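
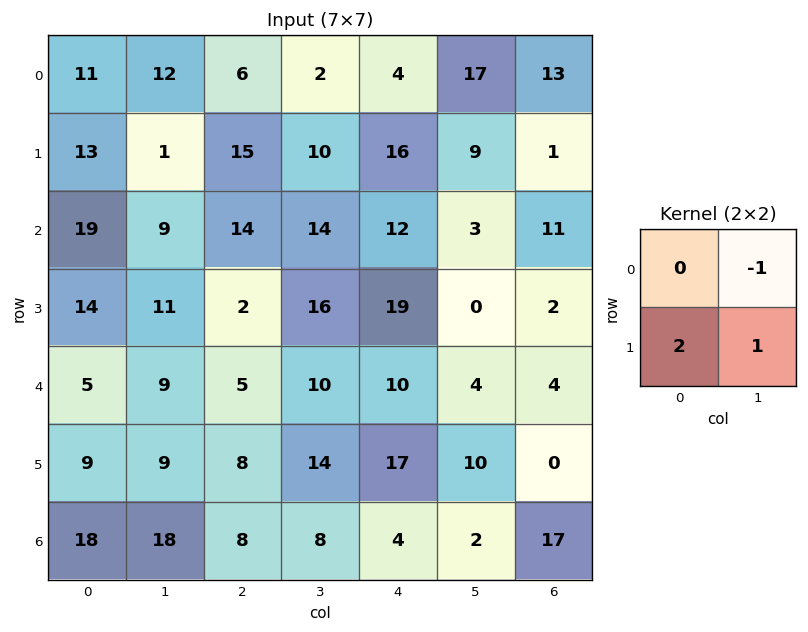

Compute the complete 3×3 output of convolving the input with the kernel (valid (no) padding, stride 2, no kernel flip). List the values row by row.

15 38 24
30 6 35
18 20 40

Output[0,0]: The receptive field on the input at this output position is [11 12 / 13 1]. Elementwise product with the kernel and sum: 12·-1 + 13·2 + 1·1.
Output[0,1]: The receptive field on the input at this output position is [6 2 / 15 10]. Elementwise product with the kernel and sum: 2·-1 + 15·2 + 10·1.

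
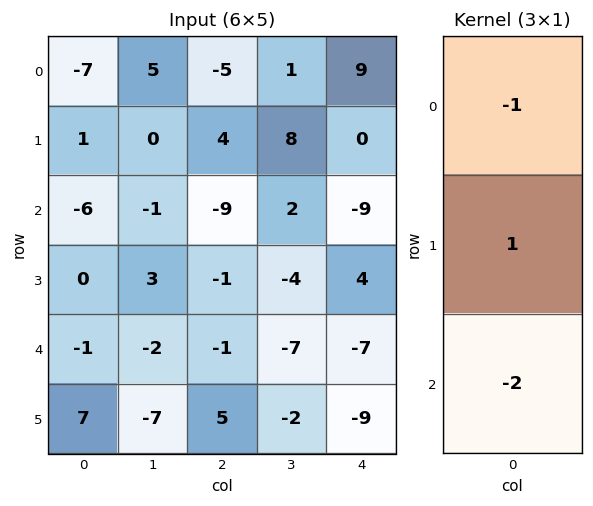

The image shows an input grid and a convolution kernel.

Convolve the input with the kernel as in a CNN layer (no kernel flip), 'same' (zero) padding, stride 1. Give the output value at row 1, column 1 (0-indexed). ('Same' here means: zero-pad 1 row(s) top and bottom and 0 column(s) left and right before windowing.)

-3

The receptive field on the zero-padded input at this output position is [5 / 0 / -1]. Elementwise product with the kernel and sum: 5·-1 + 0·1 + -1·-2.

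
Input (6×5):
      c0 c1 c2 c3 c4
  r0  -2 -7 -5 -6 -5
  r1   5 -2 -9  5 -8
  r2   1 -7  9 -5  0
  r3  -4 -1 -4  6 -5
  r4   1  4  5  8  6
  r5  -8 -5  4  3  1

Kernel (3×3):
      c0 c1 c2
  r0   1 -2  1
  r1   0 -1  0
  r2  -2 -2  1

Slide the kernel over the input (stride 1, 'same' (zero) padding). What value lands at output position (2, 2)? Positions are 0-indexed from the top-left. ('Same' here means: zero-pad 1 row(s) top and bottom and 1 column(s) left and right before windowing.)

28

The receptive field on the zero-padded input at this output position is [-2 -9 5 / -7 9 -5 / -1 -4 6]. Elementwise product with the kernel and sum: -2·1 + -9·-2 + 5·1 + 9·-1 + -1·-2 + -4·-2 + 6·1.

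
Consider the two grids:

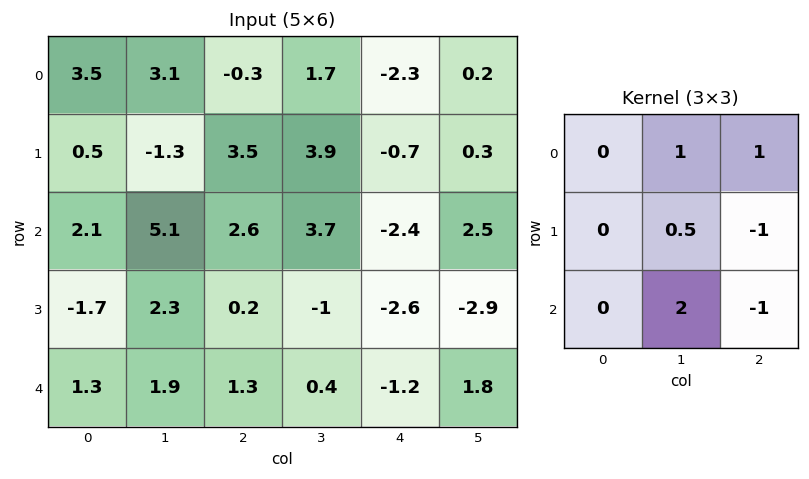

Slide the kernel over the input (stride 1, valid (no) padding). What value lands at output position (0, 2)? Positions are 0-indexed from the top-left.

11.85

The receptive field on the input at this output position is [-0.3 1.7 -2.3 / 3.5 3.9 -0.7 / 2.6 3.7 -2.4]. Elementwise product with the kernel and sum: 1.7·1 + -2.3·1 + 3.9·0.5 + -0.7·-1 + 3.7·2 + -2.4·-1.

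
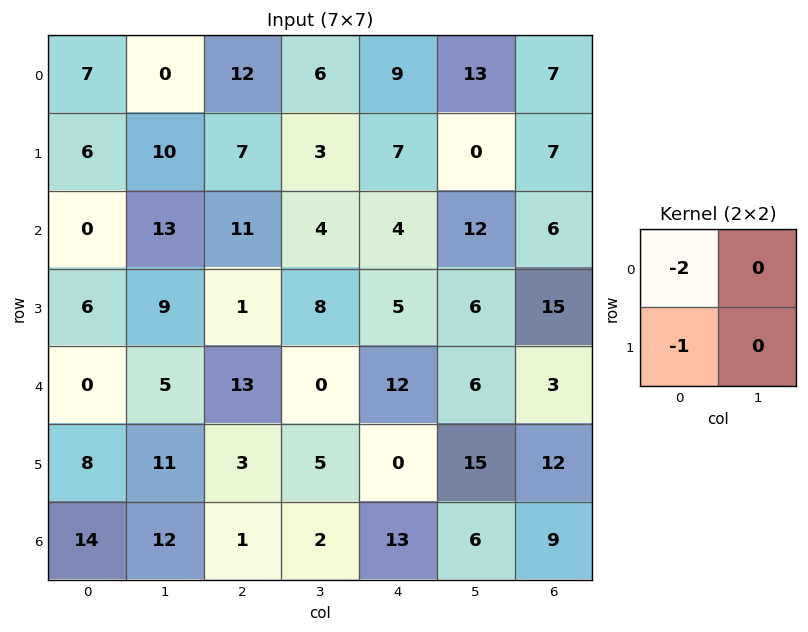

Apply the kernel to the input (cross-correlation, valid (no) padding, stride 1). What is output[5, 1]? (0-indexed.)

-34

The receptive field on the input at this output position is [11 3 / 12 1]. Elementwise product with the kernel and sum: 11·-2 + 12·-1.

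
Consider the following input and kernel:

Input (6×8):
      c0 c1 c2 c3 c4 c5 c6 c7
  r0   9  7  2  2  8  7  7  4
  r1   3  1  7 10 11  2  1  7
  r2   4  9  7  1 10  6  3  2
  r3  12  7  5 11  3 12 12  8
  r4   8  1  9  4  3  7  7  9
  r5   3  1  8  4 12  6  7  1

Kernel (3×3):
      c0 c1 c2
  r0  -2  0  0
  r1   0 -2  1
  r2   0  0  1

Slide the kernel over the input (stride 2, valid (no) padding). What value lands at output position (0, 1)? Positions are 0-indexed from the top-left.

-3

The receptive field on the input at this output position is [2 2 8 / 7 10 11 / 7 1 10]. Elementwise product with the kernel and sum: 2·-2 + 10·-2 + 11·1 + 10·1.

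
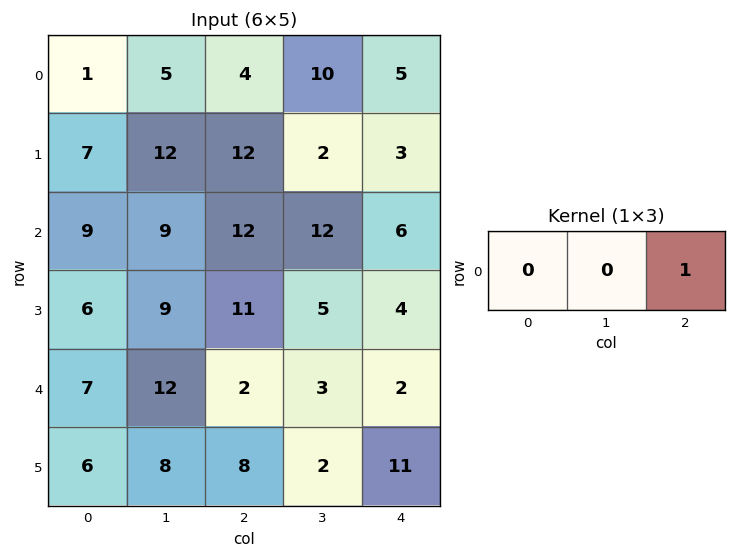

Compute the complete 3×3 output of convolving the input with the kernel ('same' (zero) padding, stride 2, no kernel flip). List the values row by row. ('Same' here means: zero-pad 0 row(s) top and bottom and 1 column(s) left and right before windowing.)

Output[0,0]: The receptive field on the zero-padded input at this output position is [0 1 5]. Elementwise product with the kernel and sum: 5·1.
Output[0,1]: The receptive field on the zero-padded input at this output position is [5 4 10]. Elementwise product with the kernel and sum: 10·1.

5 10 0
9 12 0
12 3 0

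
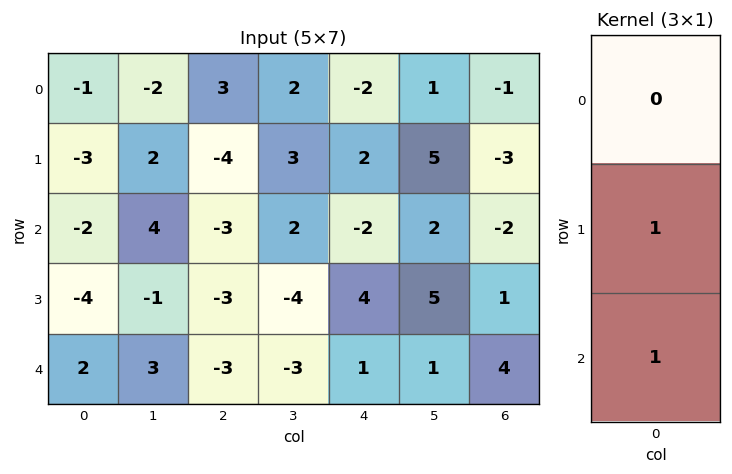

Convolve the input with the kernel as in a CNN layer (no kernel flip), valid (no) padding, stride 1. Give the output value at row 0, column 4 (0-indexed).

The receptive field on the input at this output position is [-2 / 2 / -2]. Elementwise product with the kernel and sum: 2·1 + -2·1.

0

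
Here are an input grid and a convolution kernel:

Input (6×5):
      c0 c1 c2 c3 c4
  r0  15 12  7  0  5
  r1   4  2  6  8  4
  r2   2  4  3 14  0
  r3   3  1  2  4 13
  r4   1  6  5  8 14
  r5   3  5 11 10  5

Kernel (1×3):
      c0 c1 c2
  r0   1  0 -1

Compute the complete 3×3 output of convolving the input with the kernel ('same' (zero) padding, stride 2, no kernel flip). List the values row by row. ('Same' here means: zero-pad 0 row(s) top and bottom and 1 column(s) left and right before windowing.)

-12 12 0
-4 -10 14
-6 -2 8

Output[0,0]: The receptive field on the zero-padded input at this output position is [0 15 12]. Elementwise product with the kernel and sum: 0·1 + 12·-1.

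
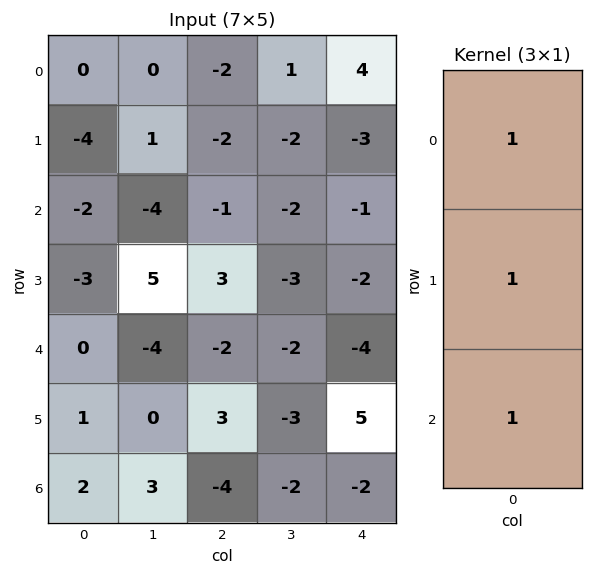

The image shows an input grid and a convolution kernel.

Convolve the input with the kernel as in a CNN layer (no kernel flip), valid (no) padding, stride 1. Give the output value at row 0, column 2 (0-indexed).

-5

The receptive field on the input at this output position is [-2 / -2 / -1]. Elementwise product with the kernel and sum: -2·1 + -2·1 + -1·1.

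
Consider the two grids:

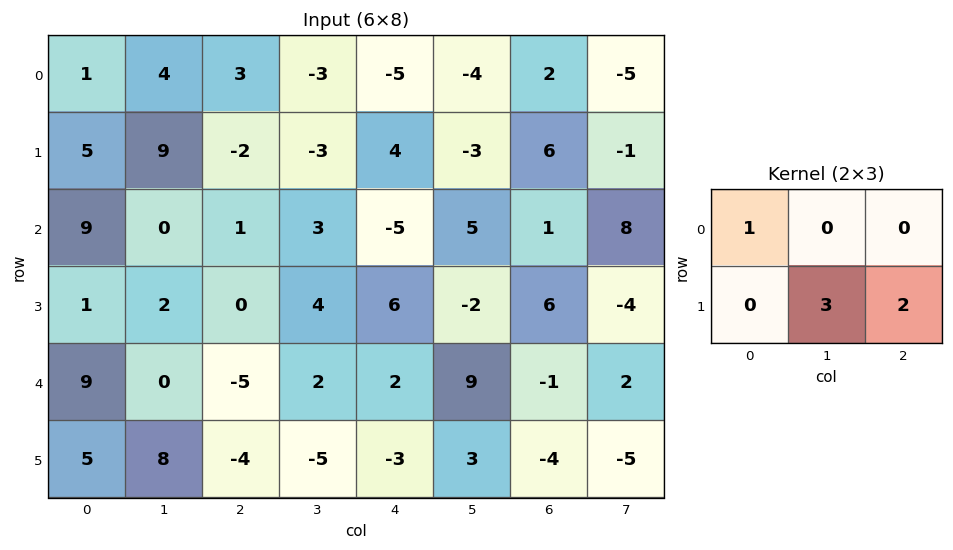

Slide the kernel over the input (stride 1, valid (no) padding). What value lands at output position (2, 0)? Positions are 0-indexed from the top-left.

The receptive field on the input at this output position is [9 0 1 / 1 2 0]. Elementwise product with the kernel and sum: 9·1 + 2·3 + 0·2.

15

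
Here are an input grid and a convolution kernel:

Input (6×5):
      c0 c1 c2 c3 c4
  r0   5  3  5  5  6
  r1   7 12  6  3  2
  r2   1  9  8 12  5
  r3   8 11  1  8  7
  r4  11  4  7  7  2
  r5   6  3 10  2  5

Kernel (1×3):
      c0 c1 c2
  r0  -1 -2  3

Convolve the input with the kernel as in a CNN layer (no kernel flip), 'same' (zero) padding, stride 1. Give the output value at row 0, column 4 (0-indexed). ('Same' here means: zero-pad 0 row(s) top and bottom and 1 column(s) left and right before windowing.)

-17

The receptive field on the zero-padded input at this output position is [5 6 0]. Elementwise product with the kernel and sum: 5·-1 + 6·-2 + 0·3.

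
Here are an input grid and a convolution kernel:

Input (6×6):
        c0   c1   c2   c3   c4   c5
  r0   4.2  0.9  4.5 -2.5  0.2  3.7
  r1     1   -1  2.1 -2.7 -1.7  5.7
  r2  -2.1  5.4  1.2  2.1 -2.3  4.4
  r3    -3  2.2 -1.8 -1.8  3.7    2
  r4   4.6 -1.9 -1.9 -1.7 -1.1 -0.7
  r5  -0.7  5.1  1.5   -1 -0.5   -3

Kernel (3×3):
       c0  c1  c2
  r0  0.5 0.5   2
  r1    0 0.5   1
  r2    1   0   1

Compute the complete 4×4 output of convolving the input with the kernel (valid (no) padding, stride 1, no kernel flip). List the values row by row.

Output[0,0]: The receptive field on the input at this output position is [4.2 0.9 4.5 / 1 -1 2.1 / -2.1 5.4 1.2]. Elementwise product with the kernel and sum: 4.2·0.5 + 0.9·0.5 + 4.5·2 + -1·0.5 + 2.1·1 + -2.1·1 + 1.2·1.
Output[0,1]: The receptive field on the input at this output position is [0.9 4.5 -2.5 / -1 2.1 -2.7 / 5.4 1.2 2.1]. Elementwise product with the kernel and sum: 0.9·0.5 + 4.5·0.5 + -2.5·2 + 2.1·0.5 + -2.7·1 + 5.4·1 + 2.1·1.

12.25 3.55 -2.75 17.6
3.3 -1.75 -3.05 12.65
6.05 1.2 -3.15 10.15
-6.05 -1.95 4.65 -0.3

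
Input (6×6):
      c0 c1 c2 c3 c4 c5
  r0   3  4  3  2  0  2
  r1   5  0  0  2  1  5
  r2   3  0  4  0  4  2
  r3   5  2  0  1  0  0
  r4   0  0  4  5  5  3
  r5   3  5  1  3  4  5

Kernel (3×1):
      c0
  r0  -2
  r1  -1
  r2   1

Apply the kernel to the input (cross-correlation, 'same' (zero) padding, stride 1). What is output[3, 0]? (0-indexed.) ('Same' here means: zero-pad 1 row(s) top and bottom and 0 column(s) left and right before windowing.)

The receptive field on the zero-padded input at this output position is [3 / 5 / 0]. Elementwise product with the kernel and sum: 3·-2 + 5·-1 + 0·1.

-11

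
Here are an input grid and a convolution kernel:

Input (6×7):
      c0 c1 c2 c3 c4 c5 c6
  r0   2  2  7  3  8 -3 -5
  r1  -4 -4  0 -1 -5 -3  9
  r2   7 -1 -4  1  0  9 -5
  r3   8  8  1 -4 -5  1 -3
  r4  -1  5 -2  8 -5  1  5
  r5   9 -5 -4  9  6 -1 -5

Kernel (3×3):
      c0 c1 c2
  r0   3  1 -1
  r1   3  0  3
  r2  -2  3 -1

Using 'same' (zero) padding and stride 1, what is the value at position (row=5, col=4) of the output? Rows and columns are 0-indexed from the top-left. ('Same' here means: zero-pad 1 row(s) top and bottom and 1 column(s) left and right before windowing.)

42

The receptive field on the zero-padded input at this output position is [8 -5 1 / 9 6 -1 / 0 0 0]. Elementwise product with the kernel and sum: 8·3 + -5·1 + 1·-1 + 9·3 + -1·3 + 0·-2 + 0·3 + 0·-1.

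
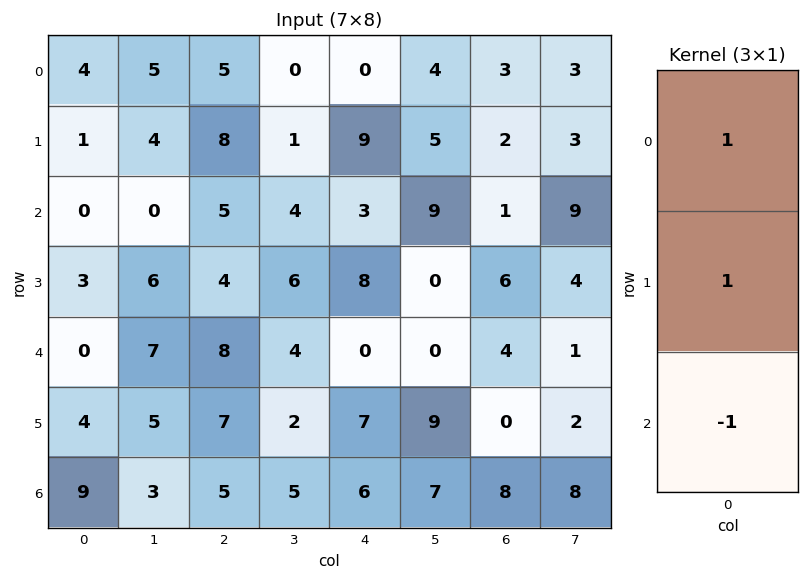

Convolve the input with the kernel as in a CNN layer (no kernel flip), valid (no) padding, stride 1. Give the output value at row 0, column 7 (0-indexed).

-3

The receptive field on the input at this output position is [3 / 3 / 9]. Elementwise product with the kernel and sum: 3·1 + 3·1 + 9·-1.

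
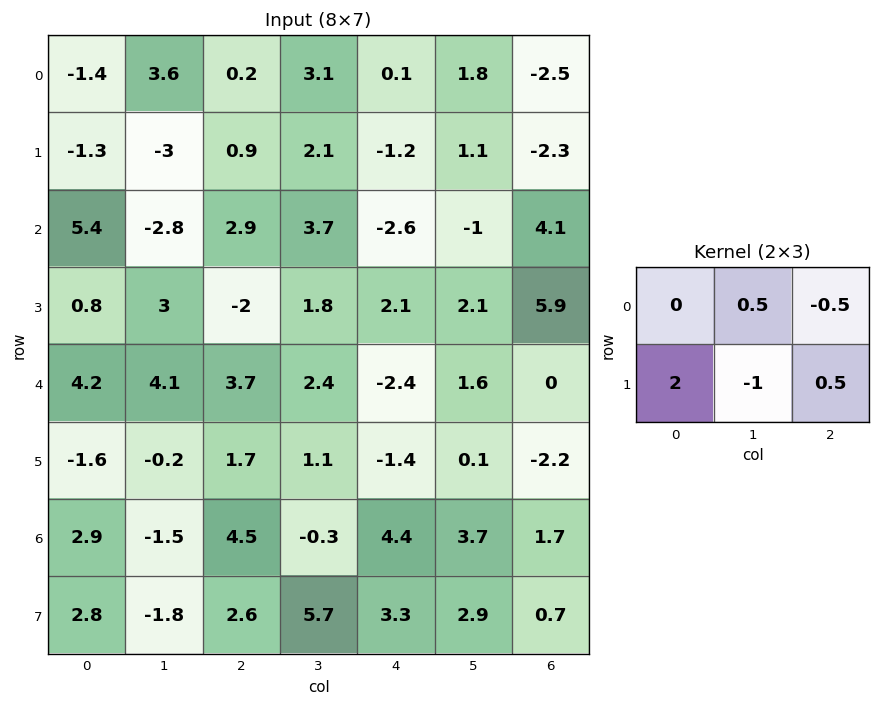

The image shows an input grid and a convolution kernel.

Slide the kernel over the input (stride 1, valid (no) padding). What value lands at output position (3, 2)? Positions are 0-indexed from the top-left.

3.65

The receptive field on the input at this output position is [-2 1.8 2.1 / 3.7 2.4 -2.4]. Elementwise product with the kernel and sum: 1.8·0.5 + 2.1·-0.5 + 3.7·2 + 2.4·-1 + -2.4·0.5.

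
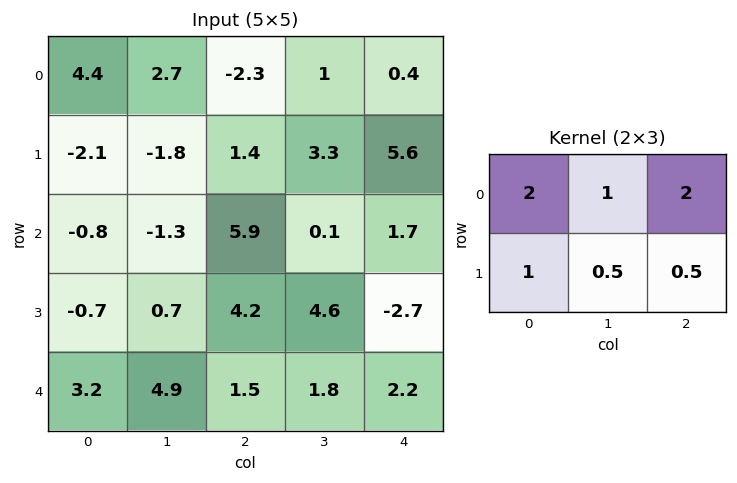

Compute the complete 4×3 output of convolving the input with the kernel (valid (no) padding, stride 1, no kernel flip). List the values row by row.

Output[0,0]: The receptive field on the input at this output position is [4.4 2.7 -2.3 / -2.1 -1.8 1.4]. Elementwise product with the kernel and sum: 4.4·2 + 2.7·1 + -2.3·2 + -2.1·1 + -1.8·0.5 + 1.4·0.5.

4.6 5.65 3.05
-1.7 6.1 24.1
10.65 8.6 20.45
14.1 21.35 11.1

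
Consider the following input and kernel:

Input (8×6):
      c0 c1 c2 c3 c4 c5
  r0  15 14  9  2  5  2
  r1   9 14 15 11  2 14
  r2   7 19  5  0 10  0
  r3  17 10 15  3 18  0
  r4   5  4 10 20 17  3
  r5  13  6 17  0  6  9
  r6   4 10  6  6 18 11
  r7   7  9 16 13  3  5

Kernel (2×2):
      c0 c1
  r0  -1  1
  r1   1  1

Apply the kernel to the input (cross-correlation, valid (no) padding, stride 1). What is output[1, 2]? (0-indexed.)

The receptive field on the input at this output position is [15 11 / 5 0]. Elementwise product with the kernel and sum: 15·-1 + 11·1 + 5·1 + 0·1.

1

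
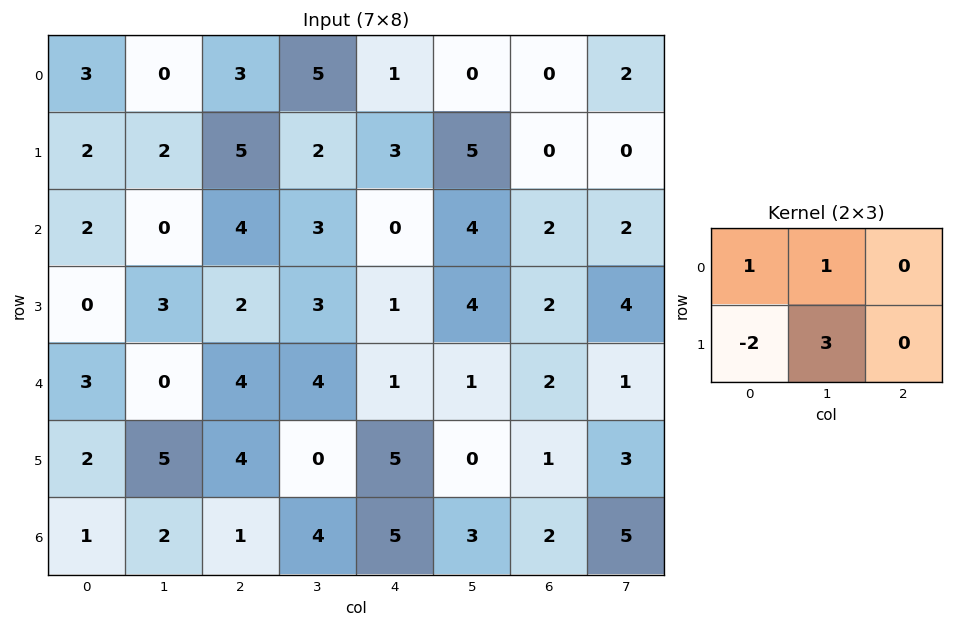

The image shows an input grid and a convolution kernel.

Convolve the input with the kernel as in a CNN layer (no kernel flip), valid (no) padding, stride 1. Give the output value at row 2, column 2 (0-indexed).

12

The receptive field on the input at this output position is [4 3 0 / 2 3 1]. Elementwise product with the kernel and sum: 4·1 + 3·1 + 2·-2 + 3·3.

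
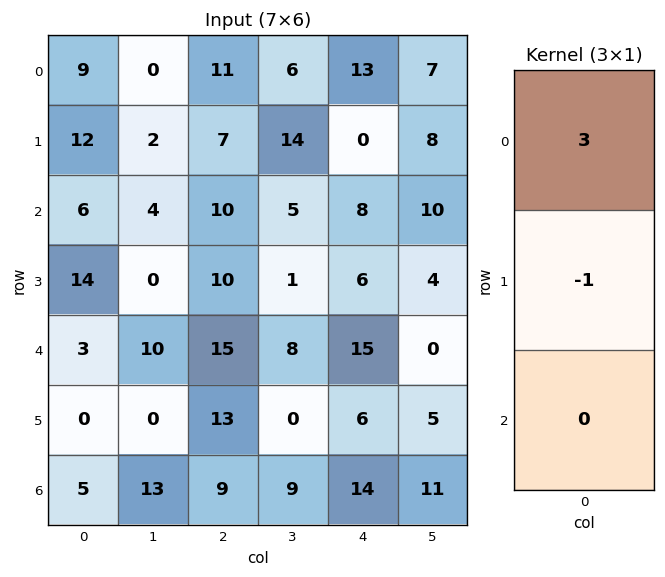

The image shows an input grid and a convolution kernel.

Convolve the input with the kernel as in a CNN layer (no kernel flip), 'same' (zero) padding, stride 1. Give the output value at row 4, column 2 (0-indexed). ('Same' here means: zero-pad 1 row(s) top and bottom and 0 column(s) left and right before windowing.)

15

The receptive field on the zero-padded input at this output position is [10 / 15 / 13]. Elementwise product with the kernel and sum: 10·3 + 15·-1.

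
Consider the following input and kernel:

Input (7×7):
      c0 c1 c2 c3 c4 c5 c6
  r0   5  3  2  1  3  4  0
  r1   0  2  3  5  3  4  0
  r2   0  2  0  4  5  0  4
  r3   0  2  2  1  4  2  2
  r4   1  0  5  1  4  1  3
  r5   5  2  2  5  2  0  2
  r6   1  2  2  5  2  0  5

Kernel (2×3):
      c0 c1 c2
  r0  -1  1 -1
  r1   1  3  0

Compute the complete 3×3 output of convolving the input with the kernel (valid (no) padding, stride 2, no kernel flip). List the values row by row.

2 14 16
8 4 1
5 9 -4

Output[0,0]: The receptive field on the input at this output position is [5 3 2 / 0 2 3]. Elementwise product with the kernel and sum: 5·-1 + 3·1 + 2·-1 + 0·1 + 2·3.
Output[0,1]: The receptive field on the input at this output position is [2 1 3 / 3 5 3]. Elementwise product with the kernel and sum: 2·-1 + 1·1 + 3·-1 + 3·1 + 5·3.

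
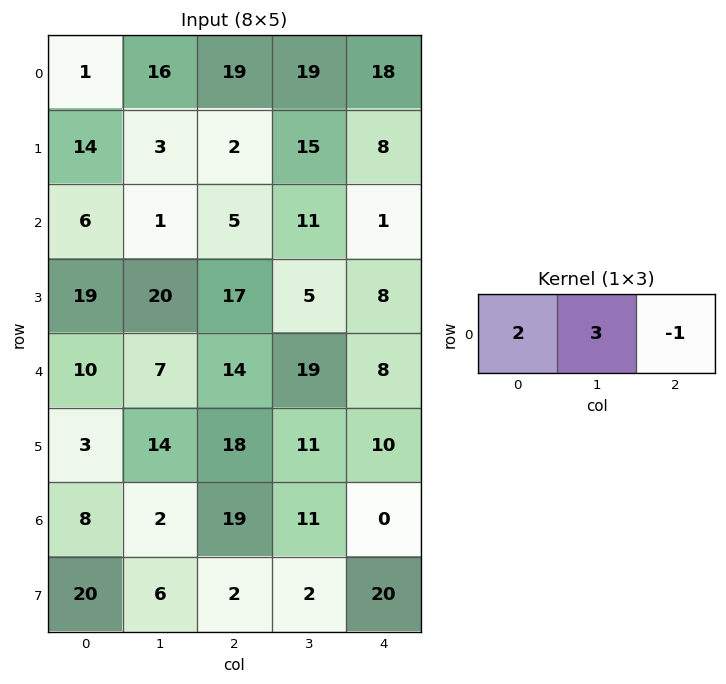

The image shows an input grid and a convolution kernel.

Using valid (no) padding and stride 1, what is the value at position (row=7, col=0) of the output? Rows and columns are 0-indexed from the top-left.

56

The receptive field on the input at this output position is [20 6 2]. Elementwise product with the kernel and sum: 20·2 + 6·3 + 2·-1.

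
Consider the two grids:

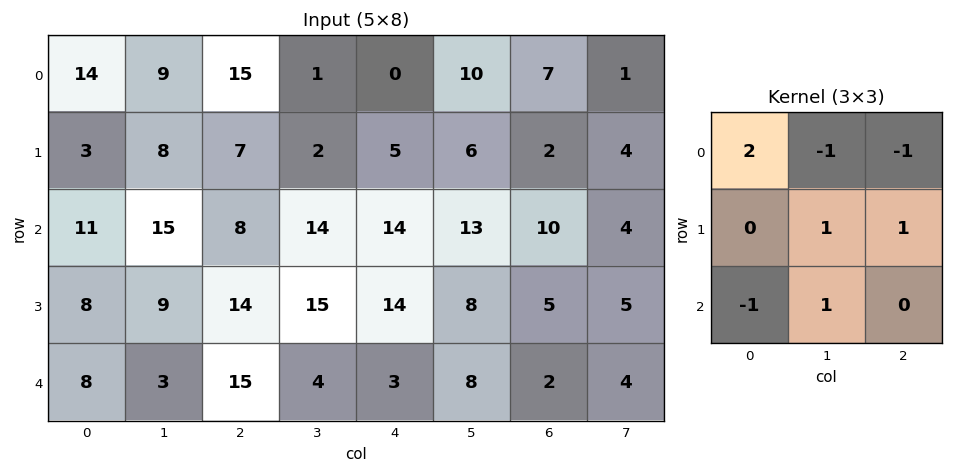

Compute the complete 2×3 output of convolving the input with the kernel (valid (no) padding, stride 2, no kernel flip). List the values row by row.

23 42 -10
17 6 23

Output[0,0]: The receptive field on the input at this output position is [14 9 15 / 3 8 7 / 11 15 8]. Elementwise product with the kernel and sum: 14·2 + 9·-1 + 15·-1 + 8·1 + 7·1 + 11·-1 + 15·1.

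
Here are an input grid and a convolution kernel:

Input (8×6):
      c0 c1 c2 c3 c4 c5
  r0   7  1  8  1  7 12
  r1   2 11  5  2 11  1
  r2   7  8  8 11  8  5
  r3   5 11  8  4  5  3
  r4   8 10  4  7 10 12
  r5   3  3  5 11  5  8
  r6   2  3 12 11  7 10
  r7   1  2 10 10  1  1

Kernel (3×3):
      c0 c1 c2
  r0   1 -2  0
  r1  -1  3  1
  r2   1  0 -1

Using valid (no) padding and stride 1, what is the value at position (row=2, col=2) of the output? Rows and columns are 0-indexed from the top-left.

The receptive field on the input at this output position is [8 11 8 / 8 4 5 / 4 7 10]. Elementwise product with the kernel and sum: 8·1 + 11·-2 + 8·-1 + 4·3 + 5·1 + 4·1 + 10·-1.

-11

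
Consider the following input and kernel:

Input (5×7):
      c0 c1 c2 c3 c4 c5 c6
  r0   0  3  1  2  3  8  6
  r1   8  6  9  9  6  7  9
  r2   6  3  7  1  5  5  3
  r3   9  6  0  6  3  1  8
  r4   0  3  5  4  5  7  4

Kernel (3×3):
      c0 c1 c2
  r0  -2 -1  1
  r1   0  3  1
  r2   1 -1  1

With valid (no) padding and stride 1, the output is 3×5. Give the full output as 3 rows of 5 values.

35 28 43 27 25
6 22 -16 7 18
12 -4 17 14 1

Output[0,0]: The receptive field on the input at this output position is [0 3 1 / 8 6 9 / 6 3 7]. Elementwise product with the kernel and sum: 0·-2 + 3·-1 + 1·1 + 6·3 + 9·1 + 6·1 + 3·-1 + 7·1.
Output[0,1]: The receptive field on the input at this output position is [3 1 2 / 6 9 9 / 3 7 1]. Elementwise product with the kernel and sum: 3·-2 + 1·-1 + 2·1 + 9·3 + 9·1 + 3·1 + 7·-1 + 1·1.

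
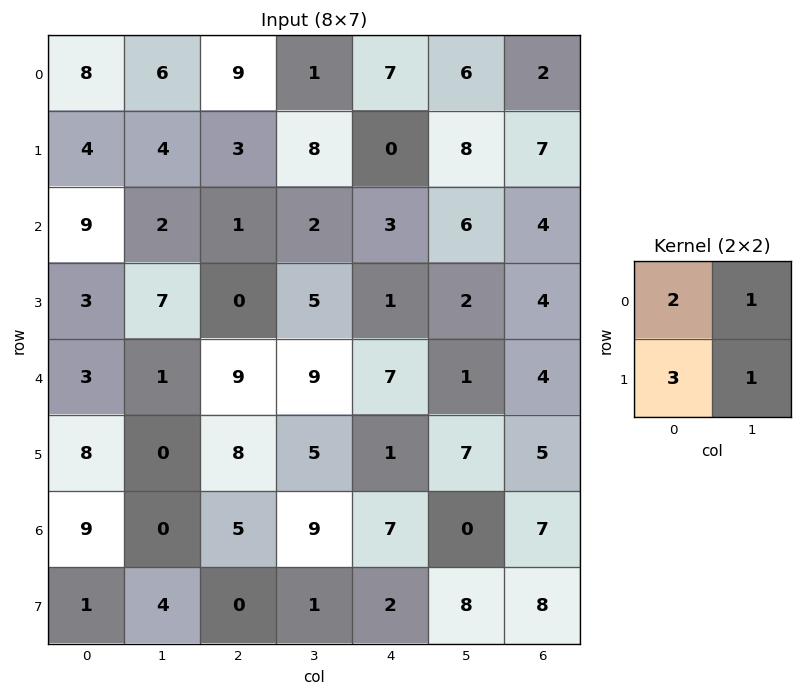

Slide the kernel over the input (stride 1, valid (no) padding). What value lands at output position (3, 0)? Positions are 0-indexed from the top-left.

23

The receptive field on the input at this output position is [3 7 / 3 1]. Elementwise product with the kernel and sum: 3·2 + 7·1 + 3·3 + 1·1.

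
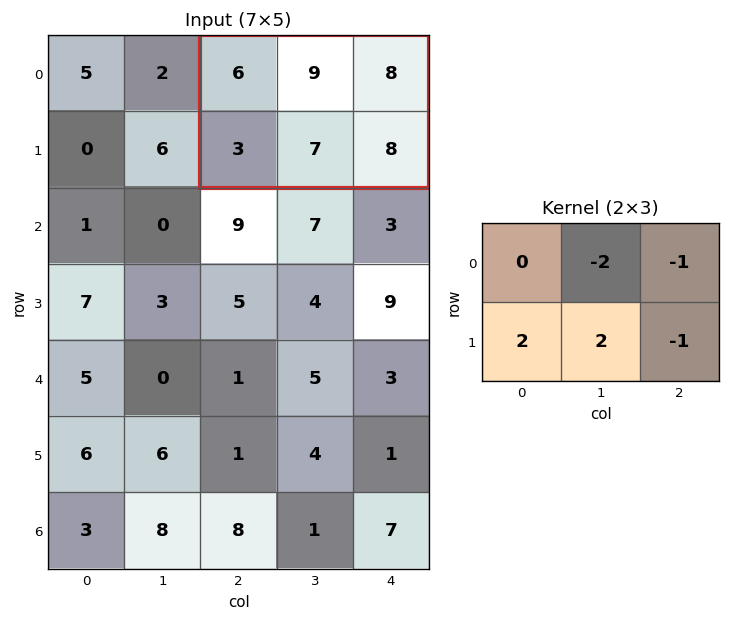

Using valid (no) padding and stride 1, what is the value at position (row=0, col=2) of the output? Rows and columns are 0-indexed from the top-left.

The receptive field on the input at this output position is [6 9 8 / 3 7 8]. Elementwise product with the kernel and sum: 9·-2 + 8·-1 + 3·2 + 7·2 + 8·-1.

-14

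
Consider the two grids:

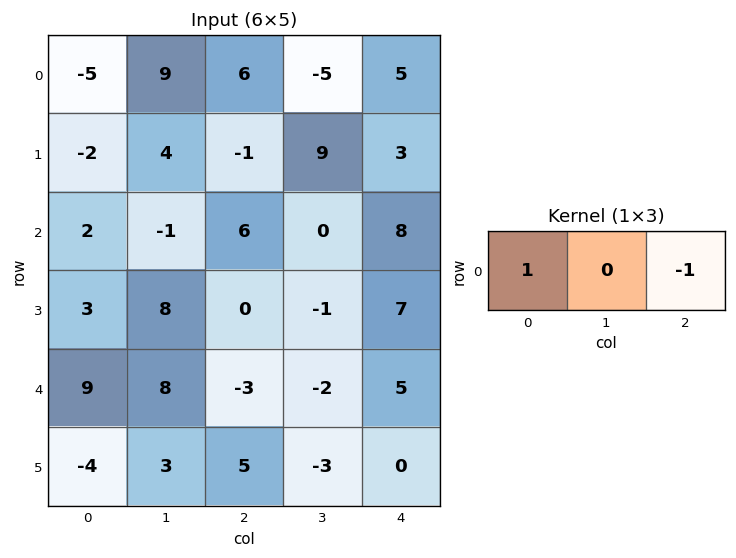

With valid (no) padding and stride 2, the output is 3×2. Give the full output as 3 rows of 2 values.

Output[0,0]: The receptive field on the input at this output position is [-5 9 6]. Elementwise product with the kernel and sum: -5·1 + 6·-1.

-11 1
-4 -2
12 -8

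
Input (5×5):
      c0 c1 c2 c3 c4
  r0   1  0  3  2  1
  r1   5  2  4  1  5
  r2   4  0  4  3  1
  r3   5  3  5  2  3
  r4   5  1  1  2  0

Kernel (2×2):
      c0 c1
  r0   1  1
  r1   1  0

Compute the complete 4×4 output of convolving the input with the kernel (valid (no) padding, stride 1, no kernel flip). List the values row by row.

6 5 9 4
11 6 9 9
9 7 12 6
13 9 8 7

Output[0,0]: The receptive field on the input at this output position is [1 0 / 5 2]. Elementwise product with the kernel and sum: 1·1 + 0·1 + 5·1.
Output[0,1]: The receptive field on the input at this output position is [0 3 / 2 4]. Elementwise product with the kernel and sum: 0·1 + 3·1 + 2·1.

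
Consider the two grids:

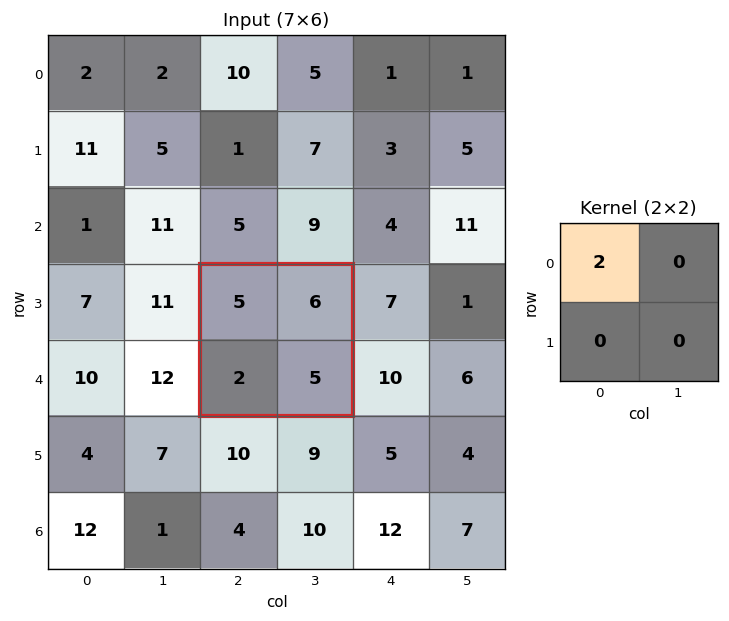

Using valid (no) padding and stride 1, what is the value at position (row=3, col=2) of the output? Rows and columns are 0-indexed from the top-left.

The receptive field on the input at this output position is [5 6 / 2 5]. Elementwise product with the kernel and sum: 5·2.

10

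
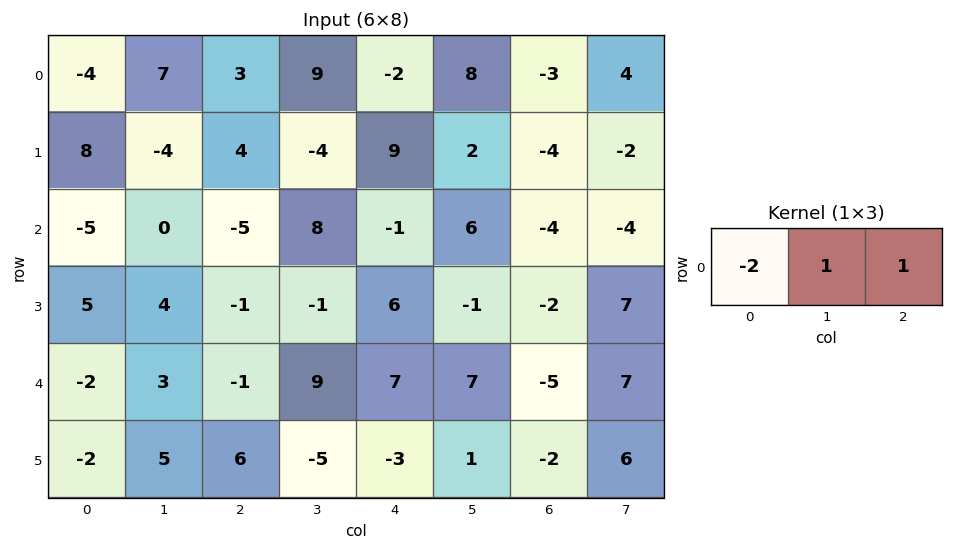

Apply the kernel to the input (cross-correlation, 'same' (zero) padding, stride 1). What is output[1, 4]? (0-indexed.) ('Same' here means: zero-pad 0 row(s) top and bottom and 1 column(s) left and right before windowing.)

The receptive field on the zero-padded input at this output position is [-4 9 2]. Elementwise product with the kernel and sum: -4·-2 + 9·1 + 2·1.

19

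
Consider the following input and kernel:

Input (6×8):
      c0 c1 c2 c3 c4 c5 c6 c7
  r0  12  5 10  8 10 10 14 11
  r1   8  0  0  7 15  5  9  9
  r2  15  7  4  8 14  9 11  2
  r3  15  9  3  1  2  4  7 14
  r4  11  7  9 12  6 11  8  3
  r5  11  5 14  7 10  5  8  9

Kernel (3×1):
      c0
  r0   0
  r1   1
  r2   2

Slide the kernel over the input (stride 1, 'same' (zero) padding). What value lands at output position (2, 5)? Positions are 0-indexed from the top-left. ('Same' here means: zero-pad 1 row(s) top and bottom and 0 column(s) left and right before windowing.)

17

The receptive field on the zero-padded input at this output position is [5 / 9 / 4]. Elementwise product with the kernel and sum: 9·1 + 4·2.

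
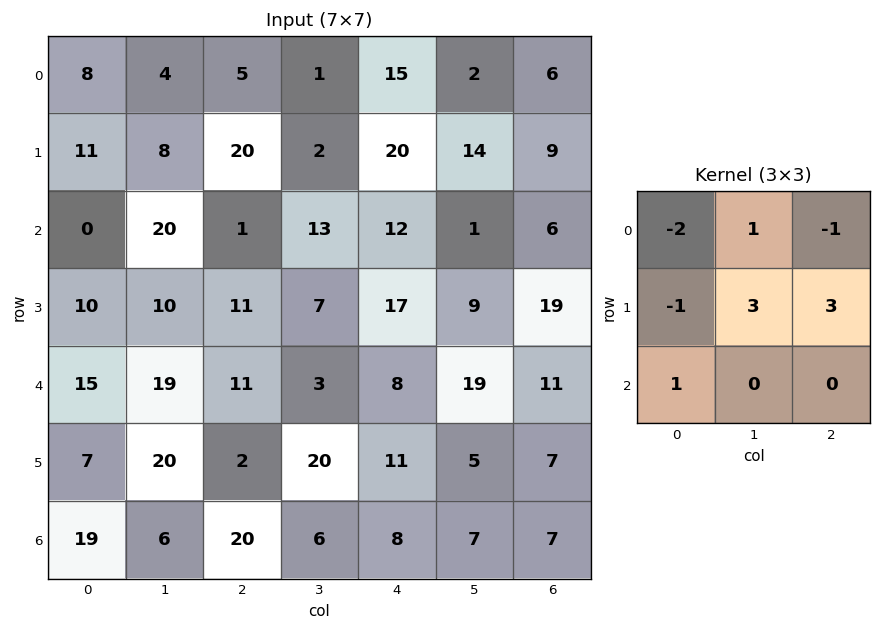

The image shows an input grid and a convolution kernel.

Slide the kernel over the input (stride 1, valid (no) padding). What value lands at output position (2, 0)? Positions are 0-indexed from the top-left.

87

The receptive field on the input at this output position is [0 20 1 / 10 10 11 / 15 19 11]. Elementwise product with the kernel and sum: 0·-2 + 20·1 + 1·-1 + 10·-1 + 10·3 + 11·3 + 15·1.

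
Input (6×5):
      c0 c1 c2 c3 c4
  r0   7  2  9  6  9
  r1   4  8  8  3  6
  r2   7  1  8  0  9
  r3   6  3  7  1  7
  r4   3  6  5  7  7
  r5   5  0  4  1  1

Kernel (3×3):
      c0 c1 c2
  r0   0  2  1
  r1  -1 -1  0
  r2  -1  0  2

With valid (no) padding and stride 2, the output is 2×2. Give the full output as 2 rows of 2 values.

10 20
8 10

Output[0,0]: The receptive field on the input at this output position is [7 2 9 / 4 8 8 / 7 1 8]. Elementwise product with the kernel and sum: 2·2 + 9·1 + 4·-1 + 8·-1 + 7·-1 + 8·2.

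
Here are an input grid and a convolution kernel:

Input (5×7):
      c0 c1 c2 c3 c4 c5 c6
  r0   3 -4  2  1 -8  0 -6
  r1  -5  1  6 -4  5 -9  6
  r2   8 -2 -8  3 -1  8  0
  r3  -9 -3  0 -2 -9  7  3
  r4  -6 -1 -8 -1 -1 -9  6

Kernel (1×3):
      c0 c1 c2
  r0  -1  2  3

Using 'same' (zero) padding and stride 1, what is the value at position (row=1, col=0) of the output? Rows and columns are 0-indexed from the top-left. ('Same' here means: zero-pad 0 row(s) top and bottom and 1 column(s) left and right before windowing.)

-7

The receptive field on the zero-padded input at this output position is [0 -5 1]. Elementwise product with the kernel and sum: 0·-1 + -5·2 + 1·3.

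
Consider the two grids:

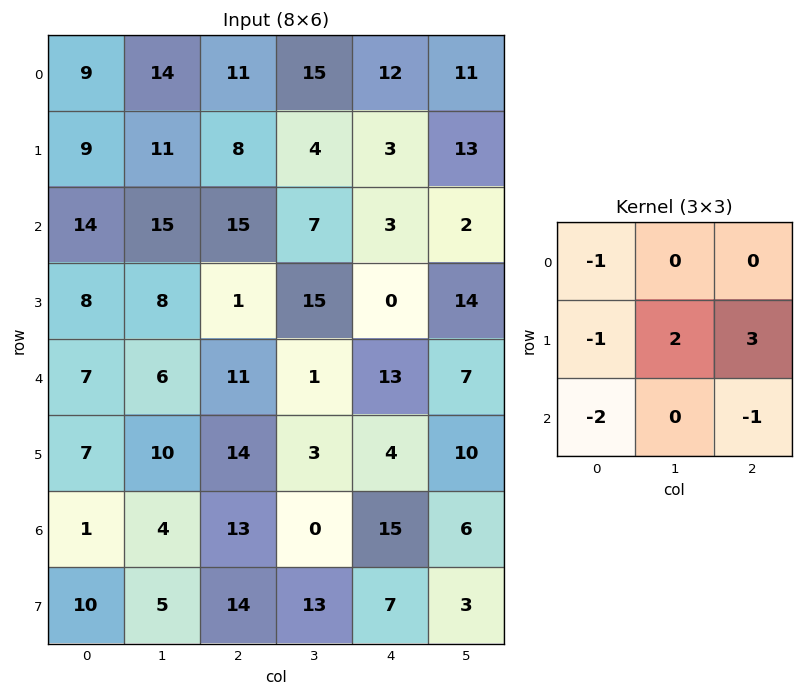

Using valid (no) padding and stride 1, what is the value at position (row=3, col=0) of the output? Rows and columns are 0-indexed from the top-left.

The receptive field on the input at this output position is [8 8 1 / 7 6 11 / 7 10 14]. Elementwise product with the kernel and sum: 8·-1 + 7·-1 + 6·2 + 11·3 + 7·-2 + 14·-1.

2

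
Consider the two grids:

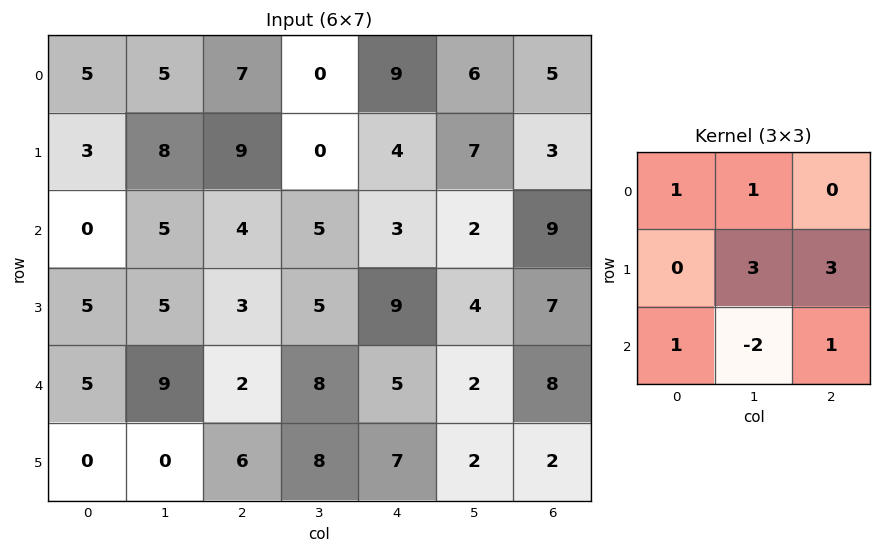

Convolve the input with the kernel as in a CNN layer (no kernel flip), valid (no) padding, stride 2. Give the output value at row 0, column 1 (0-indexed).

16

The receptive field on the input at this output position is [7 0 9 / 9 0 4 / 4 5 3]. Elementwise product with the kernel and sum: 7·1 + 0·1 + 0·3 + 4·3 + 4·1 + 5·-2 + 3·1.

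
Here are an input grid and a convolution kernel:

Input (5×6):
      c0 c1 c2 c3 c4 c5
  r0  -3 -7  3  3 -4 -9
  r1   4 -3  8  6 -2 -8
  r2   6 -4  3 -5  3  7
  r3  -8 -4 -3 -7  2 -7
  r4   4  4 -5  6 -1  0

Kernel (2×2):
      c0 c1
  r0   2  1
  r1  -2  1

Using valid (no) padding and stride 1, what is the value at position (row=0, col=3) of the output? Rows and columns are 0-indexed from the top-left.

The receptive field on the input at this output position is [3 -4 / 6 -2]. Elementwise product with the kernel and sum: 3·2 + -4·1 + 6·-2 + -2·1.

-12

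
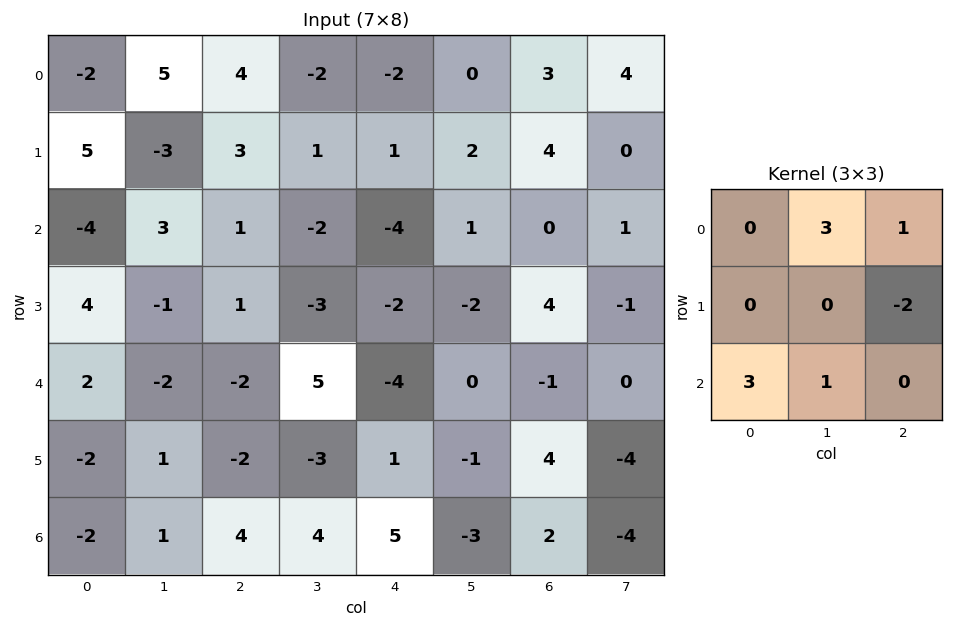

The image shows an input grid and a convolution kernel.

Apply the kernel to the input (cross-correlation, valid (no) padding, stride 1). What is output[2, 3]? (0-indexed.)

The receptive field on the input at this output position is [-2 -4 1 / -3 -2 -2 / 5 -4 0]. Elementwise product with the kernel and sum: -4·3 + 1·1 + -2·-2 + 5·3 + -4·1.

4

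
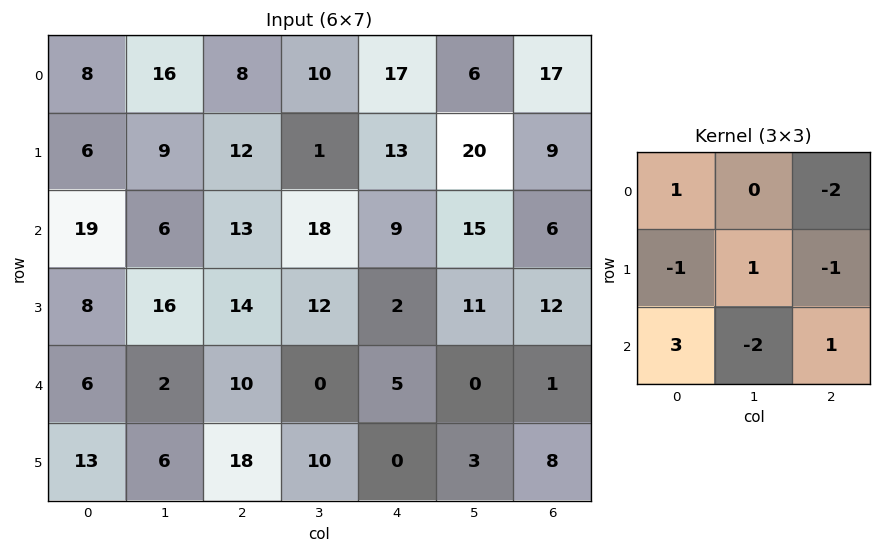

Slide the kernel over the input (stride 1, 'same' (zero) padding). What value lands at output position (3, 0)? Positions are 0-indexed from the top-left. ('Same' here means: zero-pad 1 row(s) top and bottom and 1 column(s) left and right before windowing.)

The receptive field on the zero-padded input at this output position is [0 19 6 / 0 8 16 / 0 6 2]. Elementwise product with the kernel and sum: 0·1 + 6·-2 + 0·-1 + 8·1 + 16·-1 + 0·3 + 6·-2 + 2·1.

-30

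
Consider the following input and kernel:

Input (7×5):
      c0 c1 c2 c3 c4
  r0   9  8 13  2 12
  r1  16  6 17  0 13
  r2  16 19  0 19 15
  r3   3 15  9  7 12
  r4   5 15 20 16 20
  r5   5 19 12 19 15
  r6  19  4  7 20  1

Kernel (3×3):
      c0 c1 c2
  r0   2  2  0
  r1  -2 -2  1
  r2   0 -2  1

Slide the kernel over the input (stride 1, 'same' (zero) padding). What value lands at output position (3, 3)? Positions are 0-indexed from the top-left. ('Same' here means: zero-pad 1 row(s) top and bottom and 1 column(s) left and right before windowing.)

6

The receptive field on the zero-padded input at this output position is [0 19 15 / 9 7 12 / 20 16 20]. Elementwise product with the kernel and sum: 0·2 + 19·2 + 9·-2 + 7·-2 + 12·1 + 16·-2 + 20·1.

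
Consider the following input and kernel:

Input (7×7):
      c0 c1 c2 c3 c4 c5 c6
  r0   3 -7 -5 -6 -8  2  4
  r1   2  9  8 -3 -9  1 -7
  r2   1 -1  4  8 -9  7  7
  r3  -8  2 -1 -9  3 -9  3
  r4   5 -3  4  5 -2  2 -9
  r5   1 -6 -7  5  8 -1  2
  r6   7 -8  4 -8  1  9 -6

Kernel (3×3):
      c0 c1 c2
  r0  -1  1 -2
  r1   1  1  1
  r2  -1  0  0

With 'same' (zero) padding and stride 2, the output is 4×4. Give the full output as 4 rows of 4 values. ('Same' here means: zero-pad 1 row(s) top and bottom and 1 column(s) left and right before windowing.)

-4 -27 -9 5
-16 14 7 15
-10 27 30 6
12 -23 7 6

Output[0,0]: The receptive field on the zero-padded input at this output position is [0 0 0 / 0 3 -7 / 0 2 9]. Elementwise product with the kernel and sum: 0·-1 + 0·1 + 0·-2 + 0·1 + 3·1 + -7·1 + 0·-1.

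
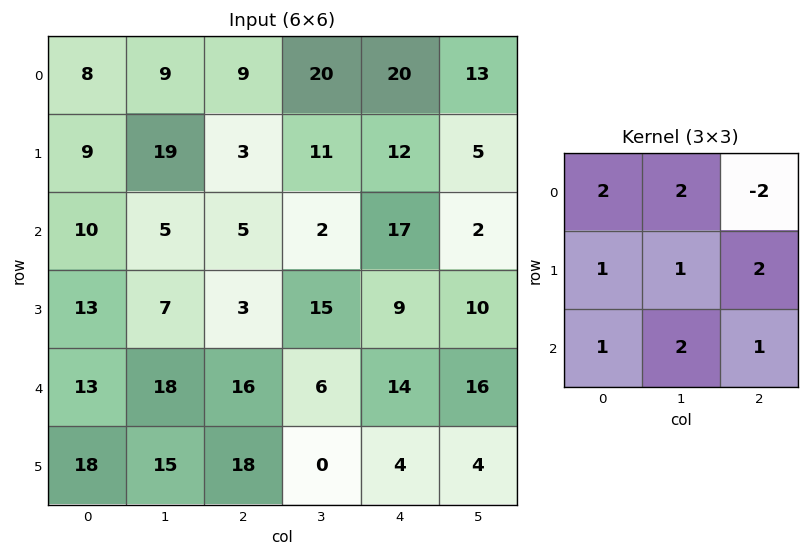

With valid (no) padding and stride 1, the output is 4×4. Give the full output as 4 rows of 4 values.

Output[0,0]: The receptive field on the input at this output position is [8 9 9 / 9 19 3 / 10 5 5]. Elementwise product with the kernel and sum: 8·2 + 9·2 + 9·-2 + 9·1 + 19·1 + 3·2 + 10·1 + 5·2 + 5·1.

75 57 82 125
105 64 87 102
111 112 58 128
163 87 90 92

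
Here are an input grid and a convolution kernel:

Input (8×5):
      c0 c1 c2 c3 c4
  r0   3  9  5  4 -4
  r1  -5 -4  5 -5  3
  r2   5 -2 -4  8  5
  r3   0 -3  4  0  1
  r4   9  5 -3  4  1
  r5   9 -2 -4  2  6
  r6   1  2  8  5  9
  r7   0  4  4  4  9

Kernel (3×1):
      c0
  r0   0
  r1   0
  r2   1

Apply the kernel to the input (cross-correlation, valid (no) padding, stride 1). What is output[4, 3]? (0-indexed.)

The receptive field on the input at this output position is [4 / 2 / 5]. Elementwise product with the kernel and sum: 5·1.

5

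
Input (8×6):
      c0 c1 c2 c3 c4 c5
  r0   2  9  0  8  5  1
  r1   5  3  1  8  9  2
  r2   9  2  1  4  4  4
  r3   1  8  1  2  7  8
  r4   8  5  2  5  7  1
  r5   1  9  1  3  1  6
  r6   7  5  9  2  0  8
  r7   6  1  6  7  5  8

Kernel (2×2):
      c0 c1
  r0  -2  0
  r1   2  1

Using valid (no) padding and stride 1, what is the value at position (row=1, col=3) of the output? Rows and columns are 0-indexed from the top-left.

The receptive field on the input at this output position is [8 9 / 4 4]. Elementwise product with the kernel and sum: 8·-2 + 4·2 + 4·1.

-4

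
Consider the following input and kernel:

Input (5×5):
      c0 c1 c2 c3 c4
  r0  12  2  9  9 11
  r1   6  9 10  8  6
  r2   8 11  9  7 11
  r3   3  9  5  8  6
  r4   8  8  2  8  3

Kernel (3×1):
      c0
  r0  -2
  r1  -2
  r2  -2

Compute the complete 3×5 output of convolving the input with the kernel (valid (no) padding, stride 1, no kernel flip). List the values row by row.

Output[0,0]: The receptive field on the input at this output position is [12 / 6 / 8]. Elementwise product with the kernel and sum: 12·-2 + 6·-2 + 8·-2.
Output[0,1]: The receptive field on the input at this output position is [2 / 9 / 11]. Elementwise product with the kernel and sum: 2·-2 + 9·-2 + 11·-2.

-52 -44 -56 -48 -56
-34 -58 -48 -46 -46
-38 -56 -32 -46 -40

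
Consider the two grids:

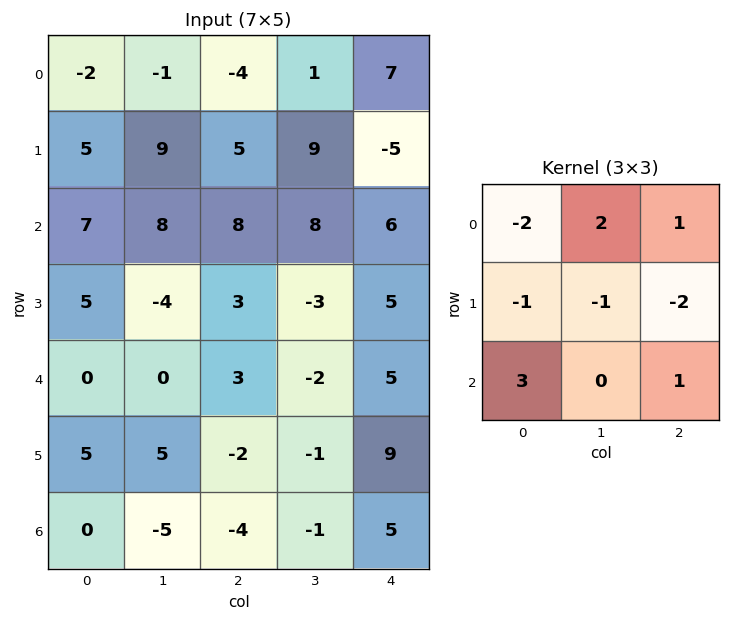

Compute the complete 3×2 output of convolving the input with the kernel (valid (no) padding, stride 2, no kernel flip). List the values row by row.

Output[0,0]: The receptive field on the input at this output position is [-2 -1 -4 / 5 9 5 / 7 8 8]. Elementwise product with the kernel and sum: -2·-2 + -1·2 + -4·1 + 5·-1 + 9·-1 + 5·-2 + 7·3 + 8·1.

3 43
6 10
-7 -27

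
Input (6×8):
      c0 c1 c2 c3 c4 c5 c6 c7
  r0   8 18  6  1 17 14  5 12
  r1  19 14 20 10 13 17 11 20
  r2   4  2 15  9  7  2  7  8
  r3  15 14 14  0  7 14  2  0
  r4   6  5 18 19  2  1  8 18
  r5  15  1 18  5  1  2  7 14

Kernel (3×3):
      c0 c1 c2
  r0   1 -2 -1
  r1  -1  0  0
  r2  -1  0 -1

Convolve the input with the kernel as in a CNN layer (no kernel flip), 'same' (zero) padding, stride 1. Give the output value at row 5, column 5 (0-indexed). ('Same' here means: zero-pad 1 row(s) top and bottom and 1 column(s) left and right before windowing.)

-9

The receptive field on the zero-padded input at this output position is [2 1 8 / 1 2 7 / 0 0 0]. Elementwise product with the kernel and sum: 2·1 + 1·-2 + 8·-1 + 1·-1 + 0·-1 + 0·-1.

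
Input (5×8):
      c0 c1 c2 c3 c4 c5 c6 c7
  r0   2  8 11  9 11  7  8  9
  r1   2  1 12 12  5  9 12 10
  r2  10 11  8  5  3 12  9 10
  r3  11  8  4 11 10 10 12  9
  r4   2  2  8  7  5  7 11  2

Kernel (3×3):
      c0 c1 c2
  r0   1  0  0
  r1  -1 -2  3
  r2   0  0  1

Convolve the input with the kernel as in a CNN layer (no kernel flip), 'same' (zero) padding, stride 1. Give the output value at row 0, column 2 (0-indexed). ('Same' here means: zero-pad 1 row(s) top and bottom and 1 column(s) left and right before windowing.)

9

The receptive field on the zero-padded input at this output position is [0 0 0 / 8 11 9 / 1 12 12]. Elementwise product with the kernel and sum: 0·1 + 8·-1 + 11·-2 + 9·3 + 12·1.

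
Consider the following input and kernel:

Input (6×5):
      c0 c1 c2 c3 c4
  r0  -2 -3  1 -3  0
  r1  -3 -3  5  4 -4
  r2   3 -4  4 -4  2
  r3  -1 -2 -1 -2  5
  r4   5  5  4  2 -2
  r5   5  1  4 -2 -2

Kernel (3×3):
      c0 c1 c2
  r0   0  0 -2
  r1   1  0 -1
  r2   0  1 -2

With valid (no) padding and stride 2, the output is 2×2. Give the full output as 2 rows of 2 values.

Output[0,0]: The receptive field on the input at this output position is [-2 -3 1 / -3 -3 5 / 3 -4 4]. Elementwise product with the kernel and sum: 1·-2 + -3·1 + 5·-1 + -4·1 + 4·-2.
Output[0,1]: The receptive field on the input at this output position is [1 -3 0 / 5 4 -4 / 4 -4 2]. Elementwise product with the kernel and sum: 0·-2 + 5·1 + -4·-1 + -4·1 + 2·-2.

-22 1
-11 -4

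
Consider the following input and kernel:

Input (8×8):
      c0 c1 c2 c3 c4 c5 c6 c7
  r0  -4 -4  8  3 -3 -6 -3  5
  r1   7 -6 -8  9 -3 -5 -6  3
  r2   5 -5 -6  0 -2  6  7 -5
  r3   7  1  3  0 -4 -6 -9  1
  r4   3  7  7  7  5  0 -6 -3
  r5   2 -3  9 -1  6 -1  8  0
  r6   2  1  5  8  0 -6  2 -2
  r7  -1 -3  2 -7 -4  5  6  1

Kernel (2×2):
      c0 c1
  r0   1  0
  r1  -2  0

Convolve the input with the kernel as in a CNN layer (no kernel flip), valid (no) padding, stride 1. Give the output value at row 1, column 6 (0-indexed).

The receptive field on the input at this output position is [-6 3 / 7 -5]. Elementwise product with the kernel and sum: -6·1 + 7·-2.

-20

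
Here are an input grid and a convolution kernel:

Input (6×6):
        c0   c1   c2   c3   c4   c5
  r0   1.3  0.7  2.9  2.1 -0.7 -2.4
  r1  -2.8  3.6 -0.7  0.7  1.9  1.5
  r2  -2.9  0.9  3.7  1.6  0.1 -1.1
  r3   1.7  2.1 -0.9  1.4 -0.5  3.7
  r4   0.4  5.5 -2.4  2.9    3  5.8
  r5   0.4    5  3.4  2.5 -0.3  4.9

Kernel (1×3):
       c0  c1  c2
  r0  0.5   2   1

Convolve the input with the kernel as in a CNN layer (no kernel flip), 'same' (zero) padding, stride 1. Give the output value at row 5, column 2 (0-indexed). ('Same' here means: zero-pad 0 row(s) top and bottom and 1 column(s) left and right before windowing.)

11.8

The receptive field on the zero-padded input at this output position is [5 3.4 2.5]. Elementwise product with the kernel and sum: 5·0.5 + 3.4·2 + 2.5·1.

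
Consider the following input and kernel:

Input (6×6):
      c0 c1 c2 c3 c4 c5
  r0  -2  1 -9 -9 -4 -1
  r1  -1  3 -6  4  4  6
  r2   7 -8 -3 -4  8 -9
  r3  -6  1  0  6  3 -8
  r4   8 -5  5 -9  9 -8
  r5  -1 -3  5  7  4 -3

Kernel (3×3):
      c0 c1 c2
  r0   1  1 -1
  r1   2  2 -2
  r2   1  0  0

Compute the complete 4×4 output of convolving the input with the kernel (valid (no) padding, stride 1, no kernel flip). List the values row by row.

31 -21 -29 -12
6 -20 -36 34
0 -22 -4 38
-10 10 -18 40

Output[0,0]: The receptive field on the input at this output position is [-2 1 -9 / -1 3 -6 / 7 -8 -3]. Elementwise product with the kernel and sum: -2·1 + 1·1 + -9·-1 + -1·2 + 3·2 + -6·-2 + 7·1.
Output[0,1]: The receptive field on the input at this output position is [1 -9 -9 / 3 -6 4 / -8 -3 -4]. Elementwise product with the kernel and sum: 1·1 + -9·1 + -9·-1 + 3·2 + -6·2 + 4·-2 + -8·1.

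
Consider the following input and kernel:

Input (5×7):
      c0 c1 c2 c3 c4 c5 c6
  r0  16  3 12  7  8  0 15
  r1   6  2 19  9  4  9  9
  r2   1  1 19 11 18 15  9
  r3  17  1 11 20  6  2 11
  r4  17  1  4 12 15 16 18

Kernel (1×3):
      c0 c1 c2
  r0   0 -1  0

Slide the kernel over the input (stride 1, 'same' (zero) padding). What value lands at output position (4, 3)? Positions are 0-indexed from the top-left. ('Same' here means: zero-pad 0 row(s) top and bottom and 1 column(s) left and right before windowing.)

-12

The receptive field on the zero-padded input at this output position is [4 12 15]. Elementwise product with the kernel and sum: 12·-1.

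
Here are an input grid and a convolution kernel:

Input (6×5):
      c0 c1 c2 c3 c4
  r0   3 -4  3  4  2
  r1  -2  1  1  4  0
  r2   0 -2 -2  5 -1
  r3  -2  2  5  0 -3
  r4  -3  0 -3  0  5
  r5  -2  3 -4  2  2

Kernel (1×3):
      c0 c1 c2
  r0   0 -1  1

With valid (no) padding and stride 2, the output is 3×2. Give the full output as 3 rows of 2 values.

Output[0,0]: The receptive field on the input at this output position is [3 -4 3]. Elementwise product with the kernel and sum: -4·-1 + 3·1.
Output[0,1]: The receptive field on the input at this output position is [3 4 2]. Elementwise product with the kernel and sum: 4·-1 + 2·1.

7 -2
0 -6
-3 5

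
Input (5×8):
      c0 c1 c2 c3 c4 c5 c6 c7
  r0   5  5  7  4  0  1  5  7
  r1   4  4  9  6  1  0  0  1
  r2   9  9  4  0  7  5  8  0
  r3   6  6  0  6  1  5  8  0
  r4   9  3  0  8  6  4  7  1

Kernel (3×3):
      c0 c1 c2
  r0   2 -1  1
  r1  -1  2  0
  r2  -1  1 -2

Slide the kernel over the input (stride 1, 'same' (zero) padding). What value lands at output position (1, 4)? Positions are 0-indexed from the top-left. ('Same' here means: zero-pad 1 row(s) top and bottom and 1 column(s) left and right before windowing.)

The receptive field on the zero-padded input at this output position is [4 0 1 / 6 1 0 / 0 7 5]. Elementwise product with the kernel and sum: 4·2 + 0·-1 + 1·1 + 6·-1 + 1·2 + 0·-1 + 7·1 + 5·-2.

2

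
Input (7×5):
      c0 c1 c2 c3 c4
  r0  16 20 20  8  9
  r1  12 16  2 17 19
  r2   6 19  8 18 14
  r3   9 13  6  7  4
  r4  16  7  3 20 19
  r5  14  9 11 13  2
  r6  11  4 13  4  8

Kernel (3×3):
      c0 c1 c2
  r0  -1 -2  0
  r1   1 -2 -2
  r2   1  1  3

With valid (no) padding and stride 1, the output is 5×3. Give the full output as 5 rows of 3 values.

-31 -1 -38
-52 -13 -67
-41 22 20
17 -5 -65
-2 -23 -21

Output[0,0]: The receptive field on the input at this output position is [16 20 20 / 12 16 2 / 6 19 8]. Elementwise product with the kernel and sum: 16·-1 + 20·-2 + 12·1 + 16·-2 + 2·-2 + 6·1 + 19·1 + 8·3.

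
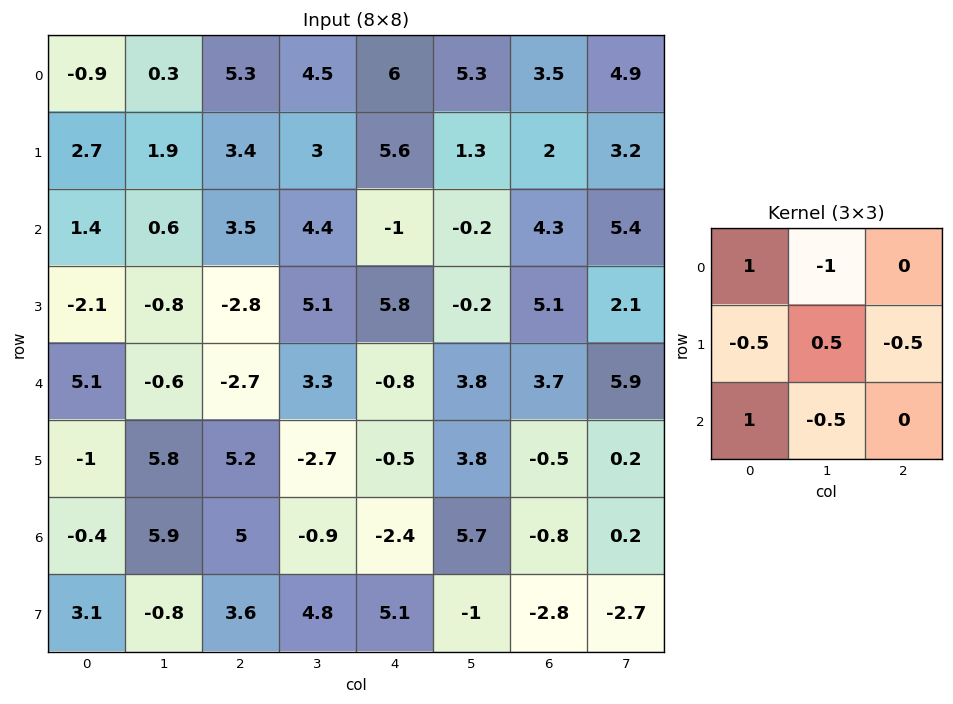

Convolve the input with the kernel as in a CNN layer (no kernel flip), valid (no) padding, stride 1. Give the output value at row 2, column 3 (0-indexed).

The receptive field on the input at this output position is [4.4 -1 -0.2 / 5.1 5.8 -0.2 / 3.3 -0.8 3.8]. Elementwise product with the kernel and sum: 4.4·1 + -1·-1 + 5.1·-0.5 + 5.8·0.5 + -0.2·-0.5 + 3.3·1 + -0.8·-0.5.

9.55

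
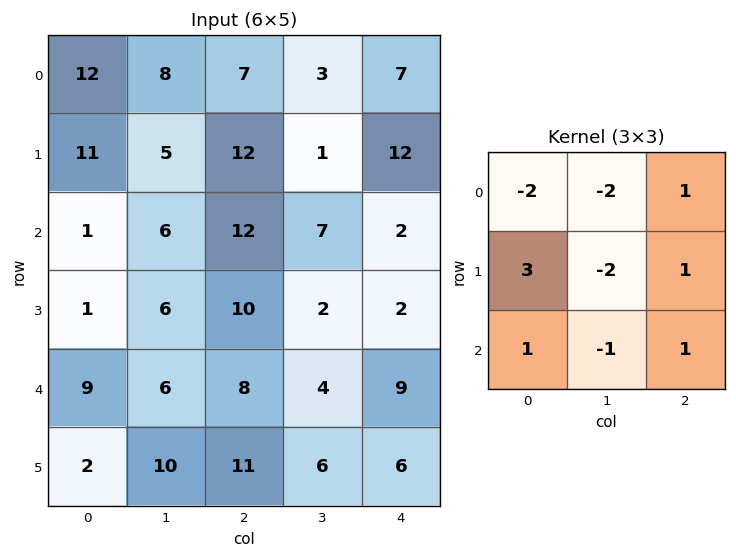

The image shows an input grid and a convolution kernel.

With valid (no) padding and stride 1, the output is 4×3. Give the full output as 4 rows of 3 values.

Output[0,0]: The receptive field on the input at this output position is [12 8 7 / 11 5 12 / 1 6 12]. Elementwise product with the kernel and sum: 12·-2 + 8·-2 + 7·1 + 11·3 + 5·-2 + 12·1 + 1·1 + 6·-1 + 12·1.

9 -34 40
-12 -34 20
10 -27 5
22 -19 14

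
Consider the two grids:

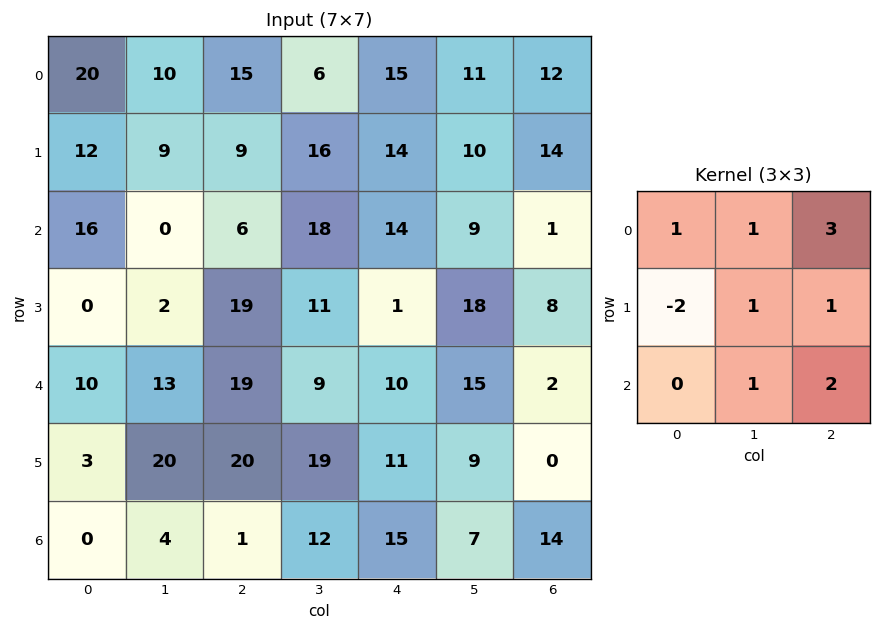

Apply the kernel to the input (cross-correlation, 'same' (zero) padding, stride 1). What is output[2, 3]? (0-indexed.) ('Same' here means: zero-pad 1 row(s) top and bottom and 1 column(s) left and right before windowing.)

The receptive field on the zero-padded input at this output position is [9 16 14 / 6 18 14 / 19 11 1]. Elementwise product with the kernel and sum: 9·1 + 16·1 + 14·3 + 6·-2 + 18·1 + 14·1 + 11·1 + 1·2.

100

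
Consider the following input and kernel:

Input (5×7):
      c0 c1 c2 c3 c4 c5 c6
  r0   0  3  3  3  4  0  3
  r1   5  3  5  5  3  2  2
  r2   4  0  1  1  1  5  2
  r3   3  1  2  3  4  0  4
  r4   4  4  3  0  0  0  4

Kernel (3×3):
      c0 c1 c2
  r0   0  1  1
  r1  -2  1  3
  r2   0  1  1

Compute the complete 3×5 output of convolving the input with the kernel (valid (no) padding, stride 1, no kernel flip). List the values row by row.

15 22 13 9 12
6 19 17 23 17
9 14 13 4 15

Output[0,0]: The receptive field on the input at this output position is [0 3 3 / 5 3 5 / 4 0 1]. Elementwise product with the kernel and sum: 3·1 + 3·1 + 5·-2 + 3·1 + 5·3 + 0·1 + 1·1.
Output[0,1]: The receptive field on the input at this output position is [3 3 3 / 3 5 5 / 0 1 1]. Elementwise product with the kernel and sum: 3·1 + 3·1 + 3·-2 + 5·1 + 5·3 + 1·1 + 1·1.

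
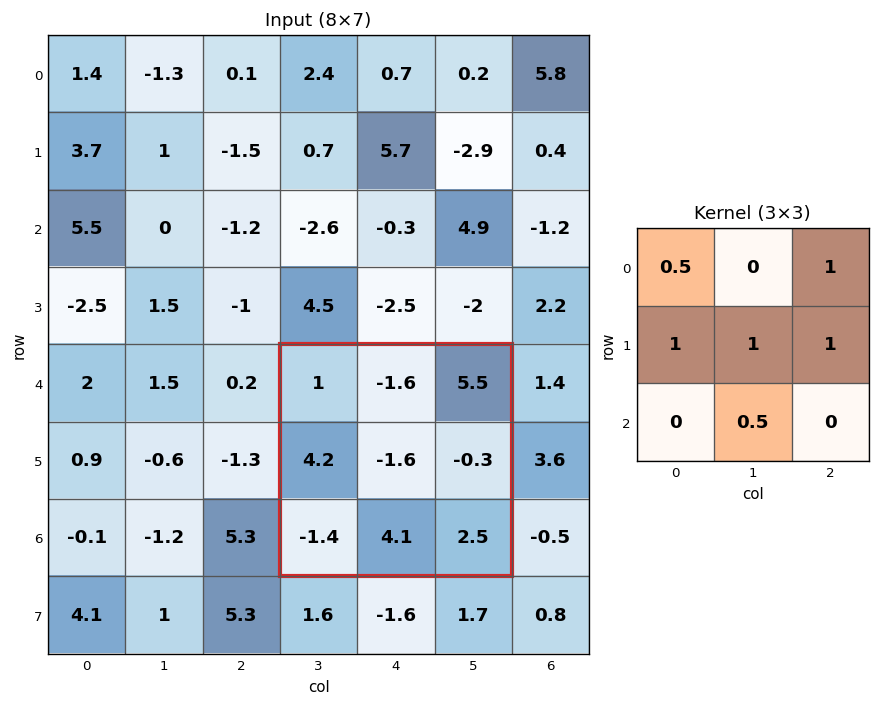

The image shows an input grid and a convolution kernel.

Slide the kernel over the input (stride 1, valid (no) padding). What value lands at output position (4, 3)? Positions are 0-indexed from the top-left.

The receptive field on the input at this output position is [1 -1.6 5.5 / 4.2 -1.6 -0.3 / -1.4 4.1 2.5]. Elementwise product with the kernel and sum: 1·0.5 + 5.5·1 + 4.2·1 + -1.6·1 + -0.3·1 + 4.1·0.5.

10.35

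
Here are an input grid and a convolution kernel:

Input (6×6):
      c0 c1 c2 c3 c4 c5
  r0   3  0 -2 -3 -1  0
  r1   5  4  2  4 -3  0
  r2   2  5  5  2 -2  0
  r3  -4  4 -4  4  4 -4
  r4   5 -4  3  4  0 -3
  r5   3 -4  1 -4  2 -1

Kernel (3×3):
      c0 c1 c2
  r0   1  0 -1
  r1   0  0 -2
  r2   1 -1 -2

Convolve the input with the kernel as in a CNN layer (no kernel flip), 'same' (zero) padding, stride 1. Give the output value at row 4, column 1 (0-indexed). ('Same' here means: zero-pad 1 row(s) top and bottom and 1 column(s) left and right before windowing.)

The receptive field on the zero-padded input at this output position is [-4 4 -4 / 5 -4 3 / 3 -4 1]. Elementwise product with the kernel and sum: -4·1 + -4·-1 + 3·-2 + 3·1 + -4·-1 + 1·-2.

-1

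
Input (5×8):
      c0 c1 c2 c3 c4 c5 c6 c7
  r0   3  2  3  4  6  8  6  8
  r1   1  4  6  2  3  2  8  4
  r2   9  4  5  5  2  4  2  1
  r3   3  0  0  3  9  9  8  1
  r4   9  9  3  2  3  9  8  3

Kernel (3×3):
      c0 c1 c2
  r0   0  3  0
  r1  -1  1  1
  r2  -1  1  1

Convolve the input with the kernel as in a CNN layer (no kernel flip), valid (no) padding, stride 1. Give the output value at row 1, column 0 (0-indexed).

The receptive field on the input at this output position is [1 4 6 / 9 4 5 / 3 0 0]. Elementwise product with the kernel and sum: 4·3 + 9·-1 + 4·1 + 5·1 + 3·-1 + 0·1 + 0·1.

9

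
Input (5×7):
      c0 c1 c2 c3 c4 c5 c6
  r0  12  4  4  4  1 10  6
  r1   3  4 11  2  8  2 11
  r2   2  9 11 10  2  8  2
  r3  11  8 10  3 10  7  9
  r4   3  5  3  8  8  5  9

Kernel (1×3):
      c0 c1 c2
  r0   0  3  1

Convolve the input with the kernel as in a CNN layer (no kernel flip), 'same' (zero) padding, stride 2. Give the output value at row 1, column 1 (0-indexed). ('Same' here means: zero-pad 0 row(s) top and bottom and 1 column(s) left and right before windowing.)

43

The receptive field on the zero-padded input at this output position is [9 11 10]. Elementwise product with the kernel and sum: 11·3 + 10·1.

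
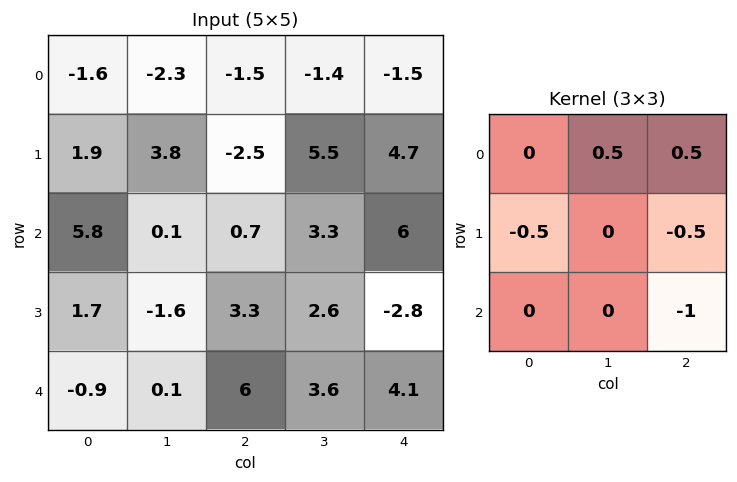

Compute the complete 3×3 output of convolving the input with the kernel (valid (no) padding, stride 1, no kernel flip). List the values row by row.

-2.3 -9.4 -8.55
-5.9 -2.8 4.55
-8.1 -2.1 0.3

Output[0,0]: The receptive field on the input at this output position is [-1.6 -2.3 -1.5 / 1.9 3.8 -2.5 / 5.8 0.1 0.7]. Elementwise product with the kernel and sum: -2.3·0.5 + -1.5·0.5 + 1.9·-0.5 + -2.5·-0.5 + 0.7·-1.
Output[0,1]: The receptive field on the input at this output position is [-2.3 -1.5 -1.4 / 3.8 -2.5 5.5 / 0.1 0.7 3.3]. Elementwise product with the kernel and sum: -1.5·0.5 + -1.4·0.5 + 3.8·-0.5 + 5.5·-0.5 + 3.3·-1.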